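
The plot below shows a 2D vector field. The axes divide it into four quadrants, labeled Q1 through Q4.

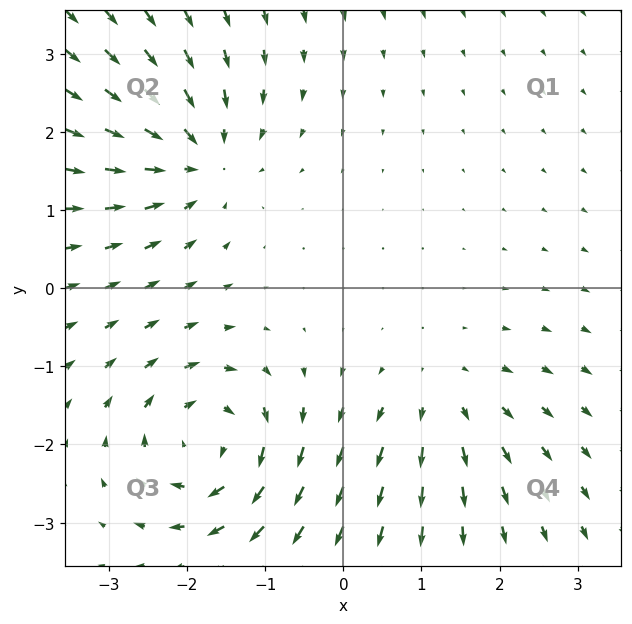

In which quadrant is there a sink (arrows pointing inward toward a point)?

The sink sits at approximately (-1.9, 1.7), which lies in quadrant Q2. The divergence there is about -5, negative as expected for a sink.

Q2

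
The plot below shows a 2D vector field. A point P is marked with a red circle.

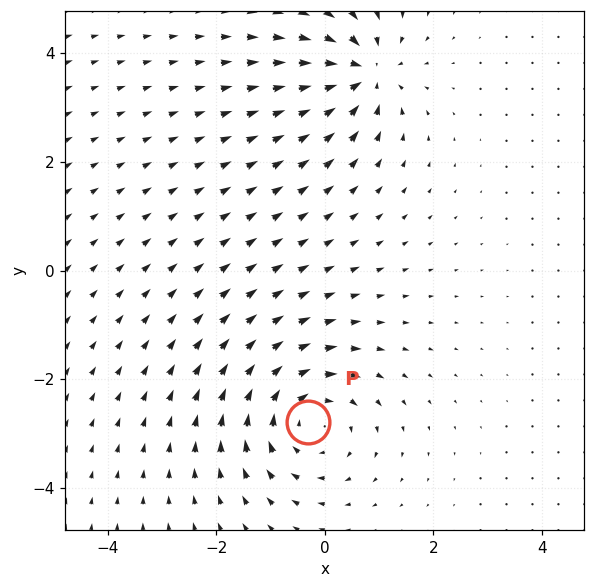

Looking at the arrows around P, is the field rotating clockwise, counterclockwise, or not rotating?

Near P at (-0.3, -2.8) the arrows circulate clockwise. The curl (z-component) there is about -4; negative curl means clockwise rotation.

clockwise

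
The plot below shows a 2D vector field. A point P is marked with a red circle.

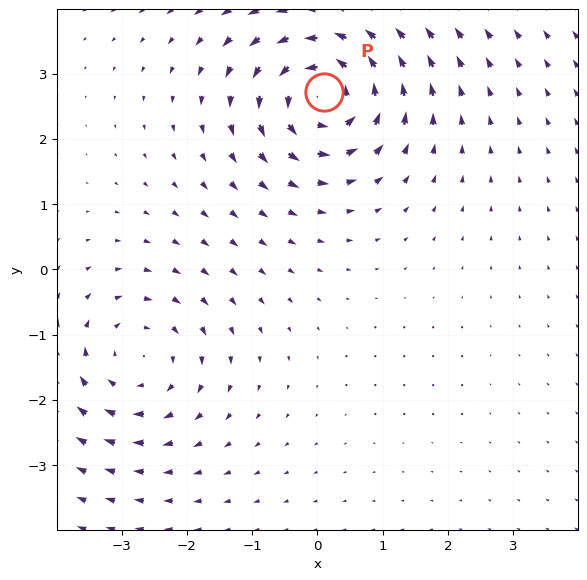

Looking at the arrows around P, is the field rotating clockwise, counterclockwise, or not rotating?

Near P at (0.1, 2.7) the arrows circulate counterclockwise. The curl (z-component) there is about +6; positive curl means counterclockwise rotation.

counterclockwise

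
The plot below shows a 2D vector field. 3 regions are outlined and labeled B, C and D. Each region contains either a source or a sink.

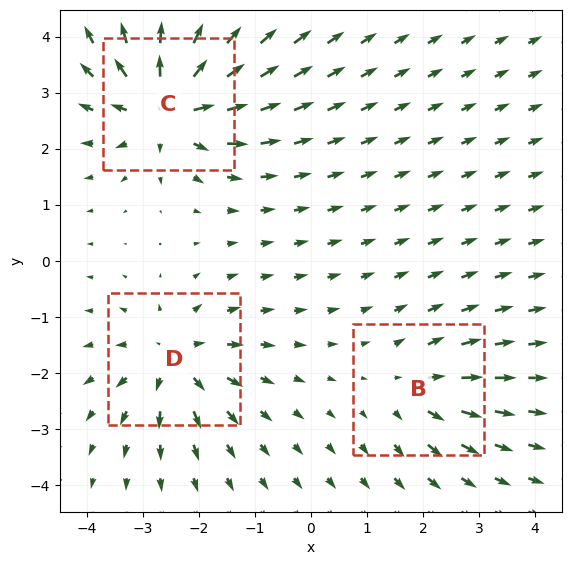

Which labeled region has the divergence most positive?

C

Divergence at each region's feature centre — B: about +3, C: about +6, D: about +4. Region C is most positive.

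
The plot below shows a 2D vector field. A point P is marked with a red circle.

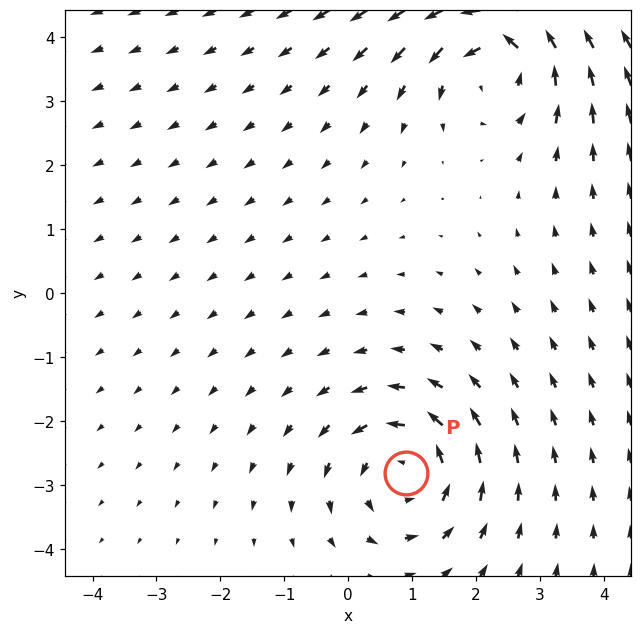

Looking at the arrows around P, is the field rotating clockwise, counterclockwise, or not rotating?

counterclockwise

Near P at (0.9, -2.8) the arrows circulate counterclockwise. The curl (z-component) there is about +4; positive curl means counterclockwise rotation.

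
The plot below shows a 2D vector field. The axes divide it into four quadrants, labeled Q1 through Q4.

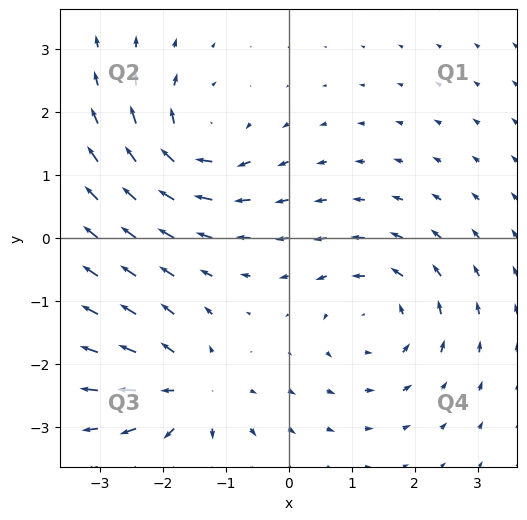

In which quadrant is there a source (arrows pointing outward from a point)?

The source sits at approximately (-1.5, -2.4), which lies in quadrant Q3. The divergence there is about +5, positive as expected for a source.

Q3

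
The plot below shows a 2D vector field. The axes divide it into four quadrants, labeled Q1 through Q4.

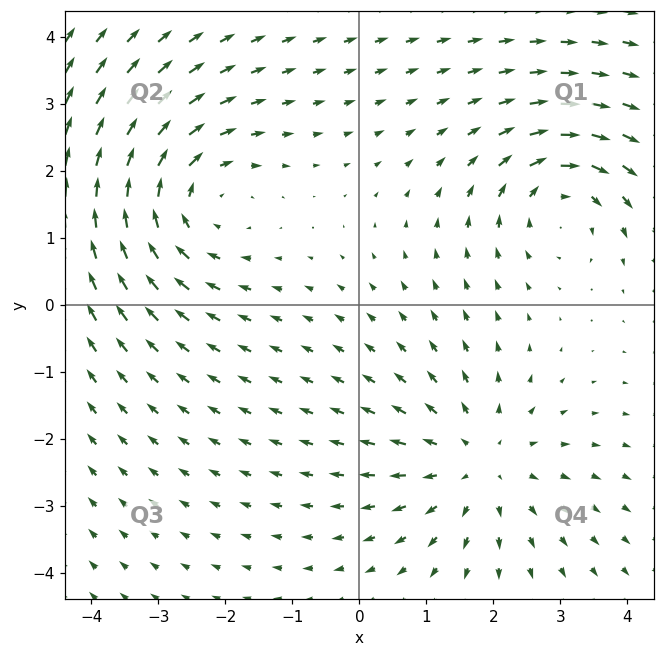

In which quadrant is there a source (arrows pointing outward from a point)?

The source sits at approximately (1.8, -2.4), which lies in quadrant Q4. The divergence there is about +4, positive as expected for a source.

Q4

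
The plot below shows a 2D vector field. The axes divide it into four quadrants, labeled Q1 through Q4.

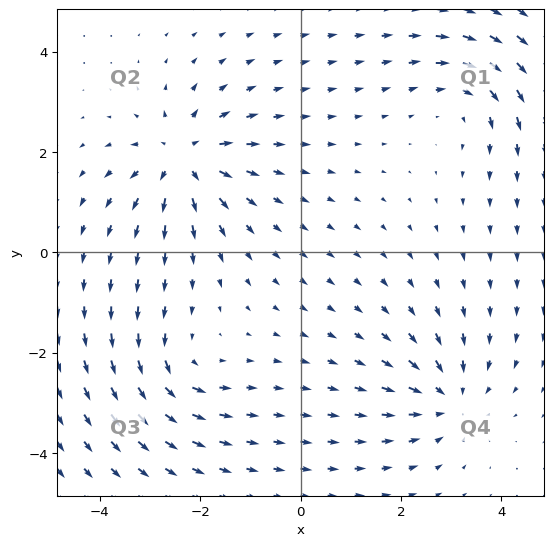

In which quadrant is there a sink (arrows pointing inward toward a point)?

Q4

The sink sits at approximately (3.0, -2.9), which lies in quadrant Q4. The divergence there is about -4, negative as expected for a sink.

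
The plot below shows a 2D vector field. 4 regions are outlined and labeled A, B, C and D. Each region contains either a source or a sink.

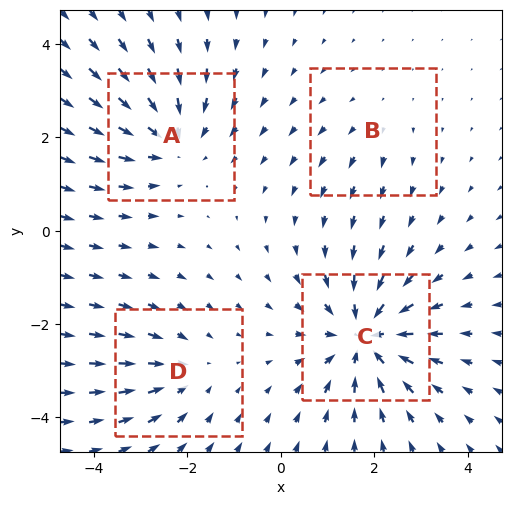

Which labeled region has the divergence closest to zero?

B

Divergence at each region's feature centre — A: about -5, B: about +2, C: about -7, D: about -3. Region B is closest to zero.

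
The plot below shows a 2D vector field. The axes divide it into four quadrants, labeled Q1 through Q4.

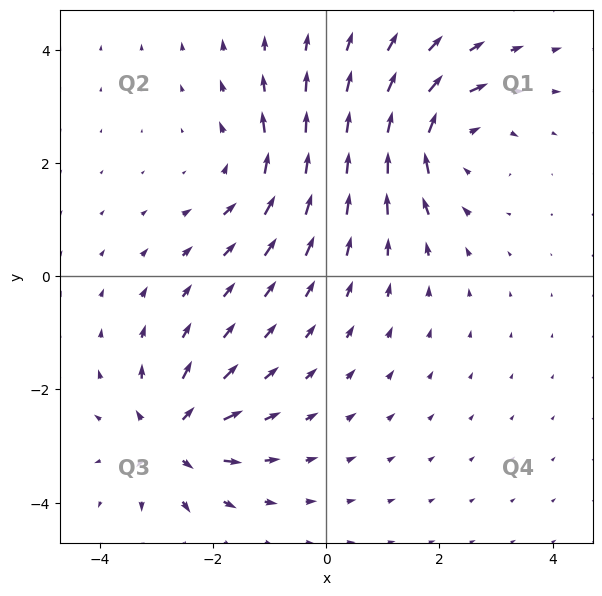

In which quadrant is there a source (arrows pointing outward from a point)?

Q3

The source sits at approximately (-2.7, -2.8), which lies in quadrant Q3. The divergence there is about +6, positive as expected for a source.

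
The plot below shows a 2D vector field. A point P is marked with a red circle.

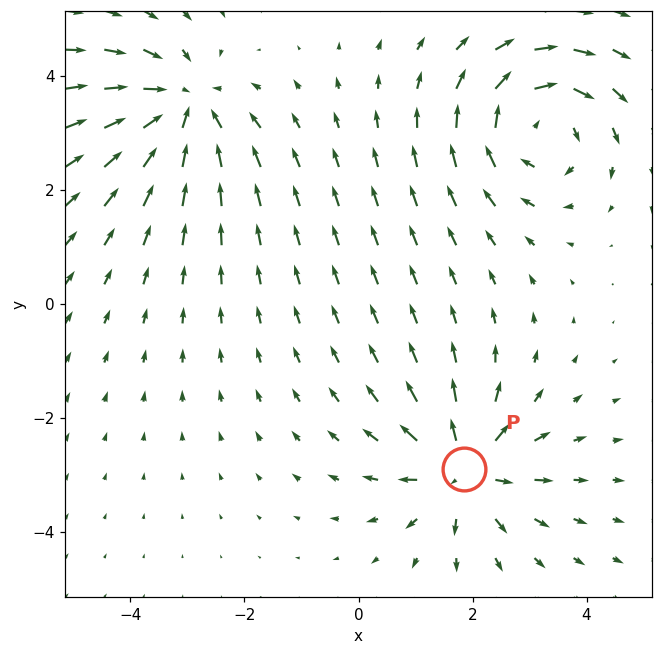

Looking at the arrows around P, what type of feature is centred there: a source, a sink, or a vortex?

At P (1.9, -2.9) the arrows spread outward. Divergence about +4, curl ≈0 — positive divergence with near-zero curl is a source.

source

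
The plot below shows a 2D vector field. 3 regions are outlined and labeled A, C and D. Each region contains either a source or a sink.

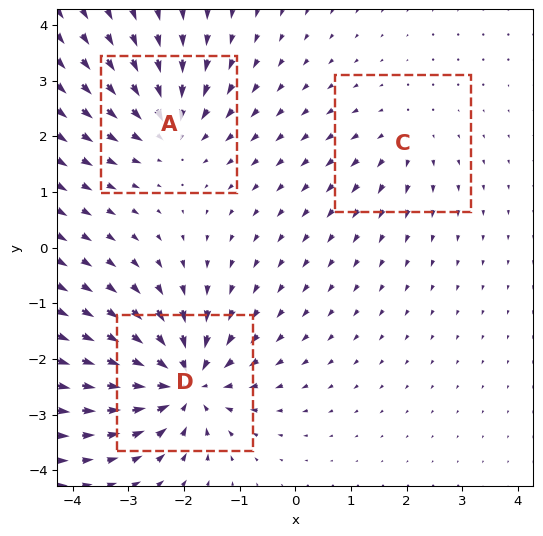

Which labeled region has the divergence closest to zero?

C

Divergence at each region's feature centre — A: about -4, C: about +2, D: about -6. Region C is closest to zero.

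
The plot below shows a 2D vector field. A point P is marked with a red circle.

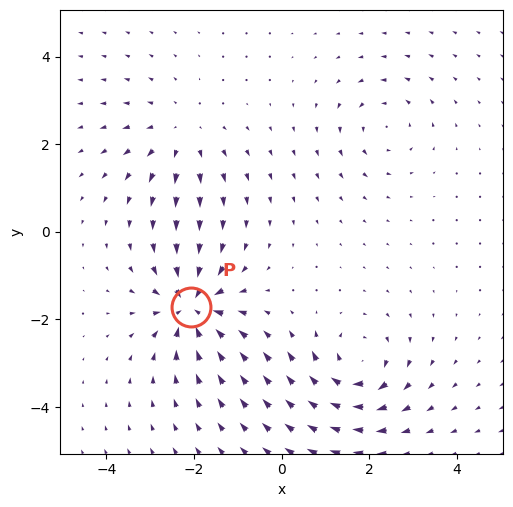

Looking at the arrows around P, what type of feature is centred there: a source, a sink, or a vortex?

At P (-2.1, -1.7) the arrows converge inward. Divergence about -6, curl ≈0 — negative divergence with near-zero curl is a sink.

sink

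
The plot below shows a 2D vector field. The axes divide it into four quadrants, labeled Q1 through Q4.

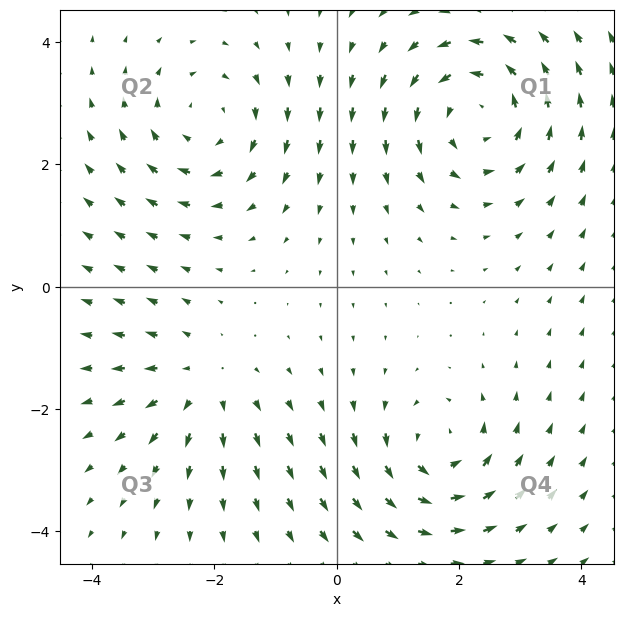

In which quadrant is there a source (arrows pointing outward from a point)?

Q3

The source sits at approximately (-2.2, -1.6), which lies in quadrant Q3. The divergence there is about +3, positive as expected for a source.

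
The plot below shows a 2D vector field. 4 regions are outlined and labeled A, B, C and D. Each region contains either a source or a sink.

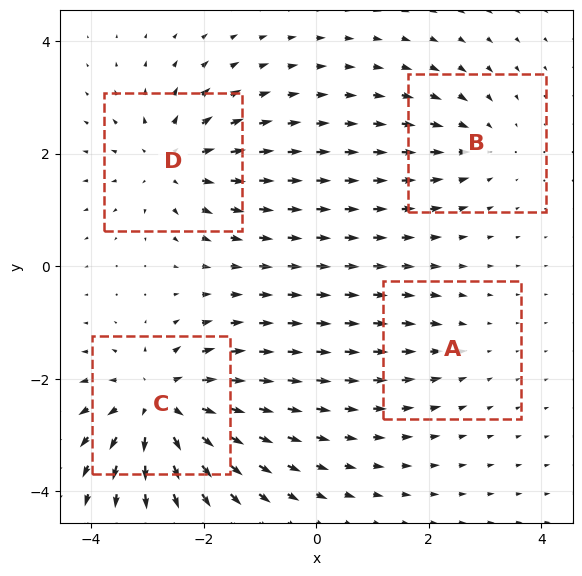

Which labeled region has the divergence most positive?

C

Divergence at each region's feature centre — A: about -2, B: about -3, C: about +7, D: about +5. Region C is most positive.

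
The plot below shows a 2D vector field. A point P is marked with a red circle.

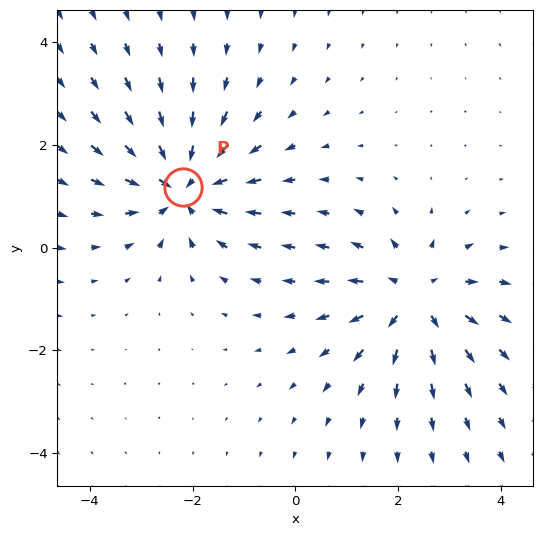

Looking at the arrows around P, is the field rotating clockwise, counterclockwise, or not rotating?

not rotating

Near P at (-2.2, 1.2) the arrows show no circulation. The curl there is ≈0.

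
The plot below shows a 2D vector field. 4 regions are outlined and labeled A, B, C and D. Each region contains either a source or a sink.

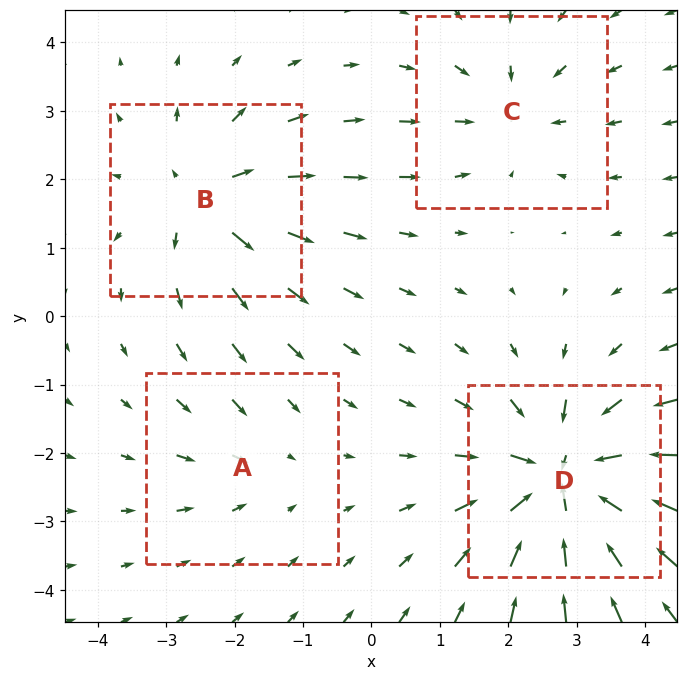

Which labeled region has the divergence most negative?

D

Divergence at each region's feature centre — A: about -2, B: about +5, C: about -4, D: about -8. Region D is most negative.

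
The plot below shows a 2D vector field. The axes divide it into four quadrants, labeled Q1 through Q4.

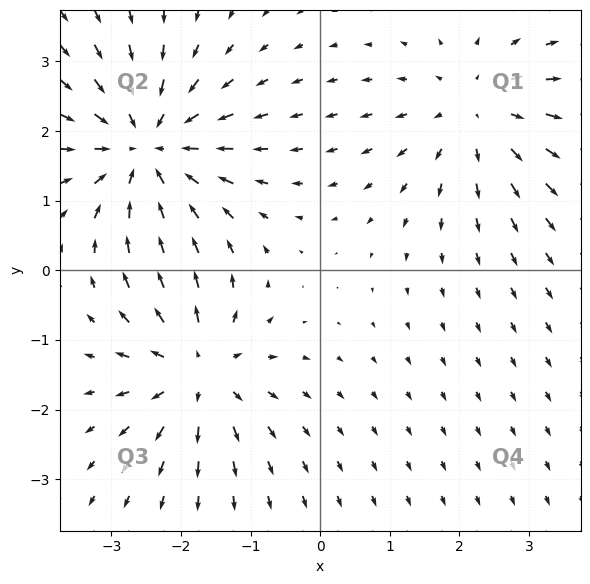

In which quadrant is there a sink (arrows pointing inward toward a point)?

The sink sits at approximately (-2.5, 1.7), which lies in quadrant Q2. The divergence there is about -4, negative as expected for a sink.

Q2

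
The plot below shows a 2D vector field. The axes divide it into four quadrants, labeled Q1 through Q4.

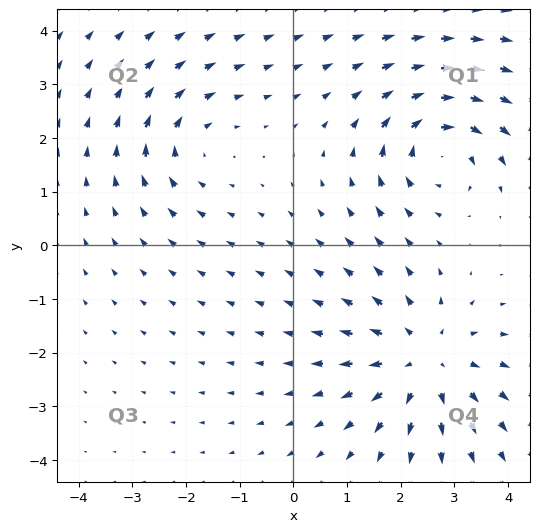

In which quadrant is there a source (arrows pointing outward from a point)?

Q4

The source sits at approximately (2.4, -2.1), which lies in quadrant Q4. The divergence there is about +3, positive as expected for a source.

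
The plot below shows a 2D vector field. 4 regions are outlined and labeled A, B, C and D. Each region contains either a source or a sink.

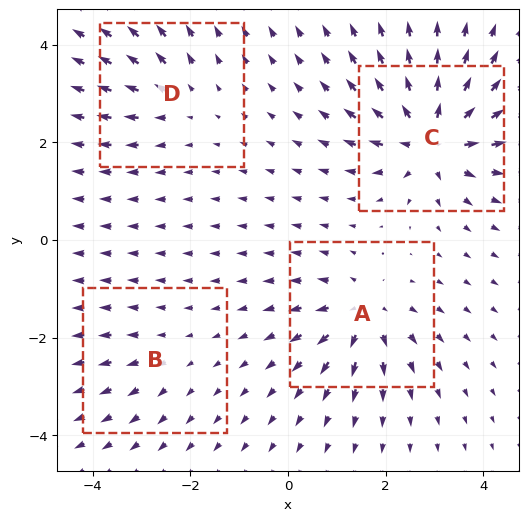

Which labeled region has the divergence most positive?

C

Divergence at each region's feature centre — A: about +6, B: about +2, C: about +9, D: about +4. Region C is most positive.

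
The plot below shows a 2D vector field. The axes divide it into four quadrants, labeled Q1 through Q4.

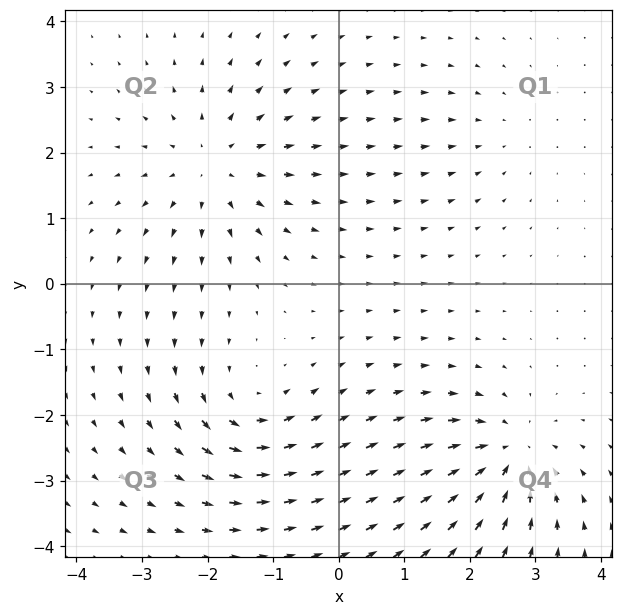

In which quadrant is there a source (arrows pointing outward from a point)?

Q2

The source sits at approximately (-1.9, 1.8), which lies in quadrant Q2. The divergence there is about +5, positive as expected for a source.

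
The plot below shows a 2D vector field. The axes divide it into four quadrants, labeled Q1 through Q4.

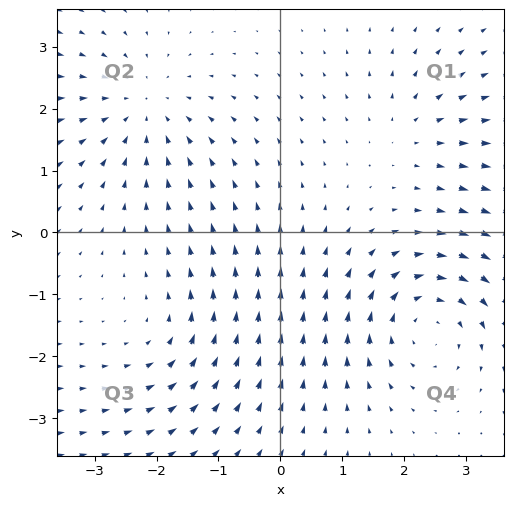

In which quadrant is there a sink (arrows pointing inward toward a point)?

The sink sits at approximately (-2.2, 2.0), which lies in quadrant Q2. The divergence there is about -4, negative as expected for a sink.

Q2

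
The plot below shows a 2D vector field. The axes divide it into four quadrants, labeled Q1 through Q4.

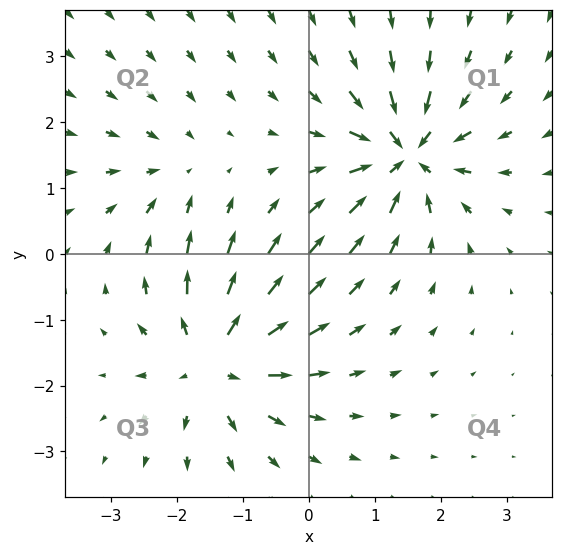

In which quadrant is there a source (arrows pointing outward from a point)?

The source sits at approximately (-1.4, -1.6), which lies in quadrant Q3. The divergence there is about +6, positive as expected for a source.

Q3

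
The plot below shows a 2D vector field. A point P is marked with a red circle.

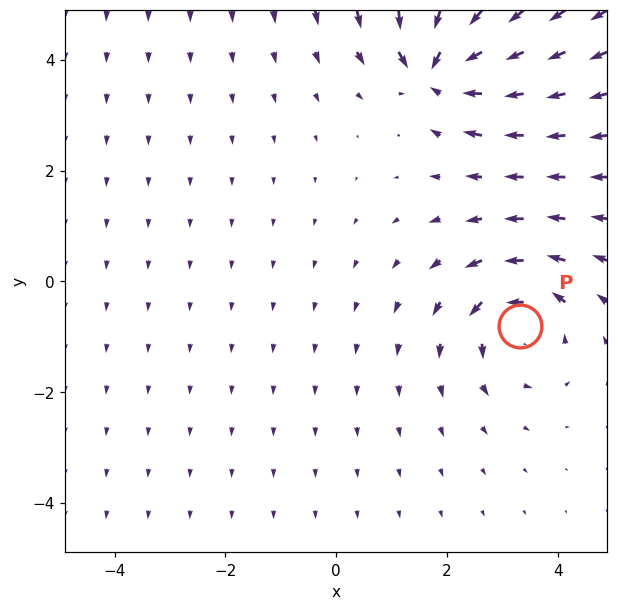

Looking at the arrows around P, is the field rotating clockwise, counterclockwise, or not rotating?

counterclockwise

Near P at (3.3, -0.8) the arrows circulate counterclockwise. The curl (z-component) there is about +4; positive curl means counterclockwise rotation.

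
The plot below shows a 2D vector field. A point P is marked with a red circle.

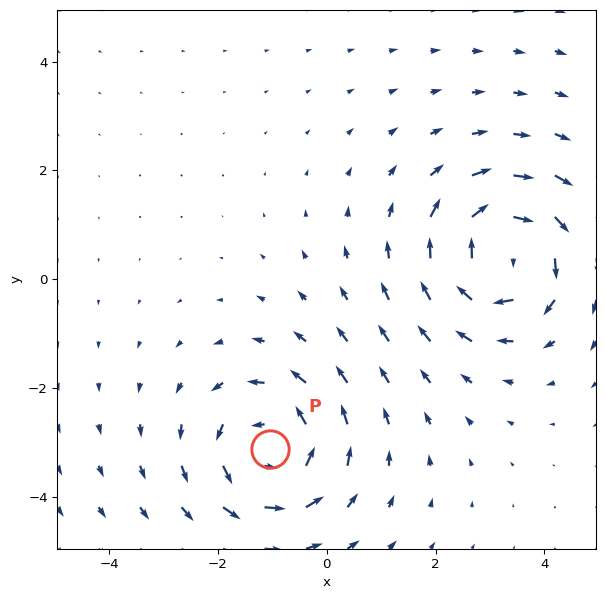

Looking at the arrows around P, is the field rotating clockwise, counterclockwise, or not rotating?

counterclockwise

Near P at (-1.0, -3.1) the arrows circulate counterclockwise. The curl (z-component) there is about +3; positive curl means counterclockwise rotation.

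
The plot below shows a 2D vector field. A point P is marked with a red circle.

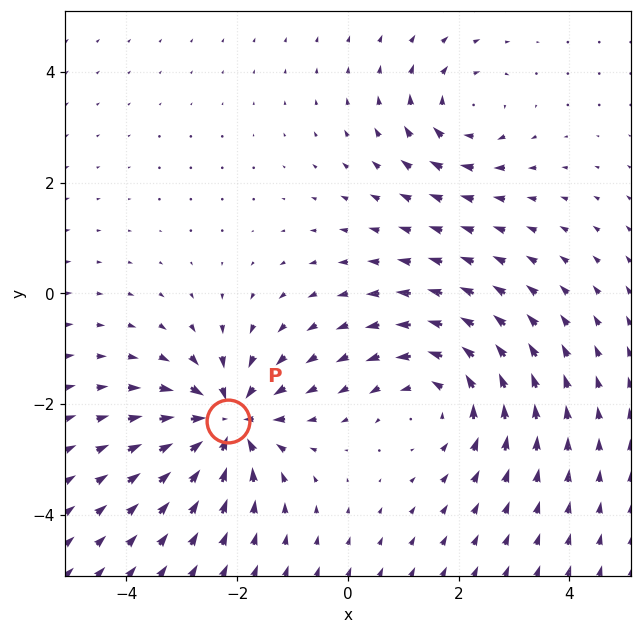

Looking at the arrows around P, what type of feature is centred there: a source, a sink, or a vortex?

At P (-2.2, -2.3) the arrows converge inward. Divergence about -6, curl ≈0 — negative divergence with near-zero curl is a sink.

sink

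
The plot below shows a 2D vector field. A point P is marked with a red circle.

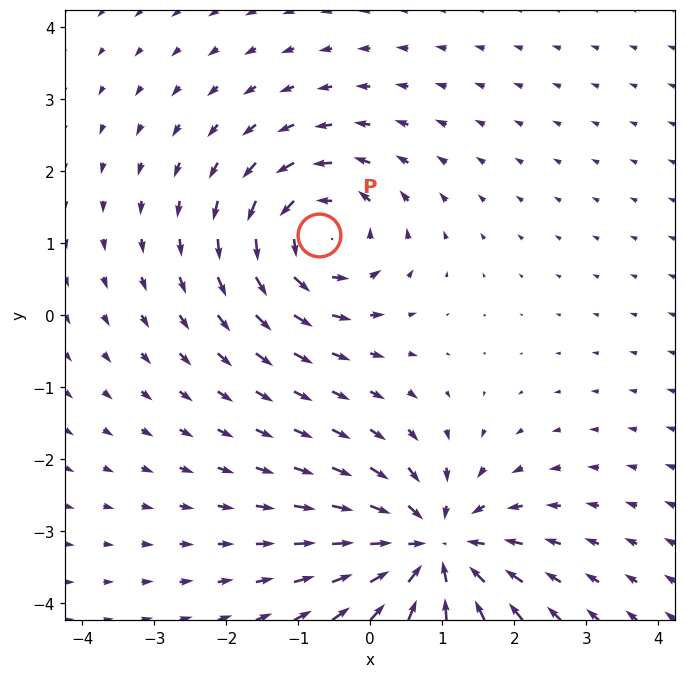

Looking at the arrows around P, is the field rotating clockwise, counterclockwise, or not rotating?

Near P at (-0.7, 1.1) the arrows circulate counterclockwise. The curl (z-component) there is about +5; positive curl means counterclockwise rotation.

counterclockwise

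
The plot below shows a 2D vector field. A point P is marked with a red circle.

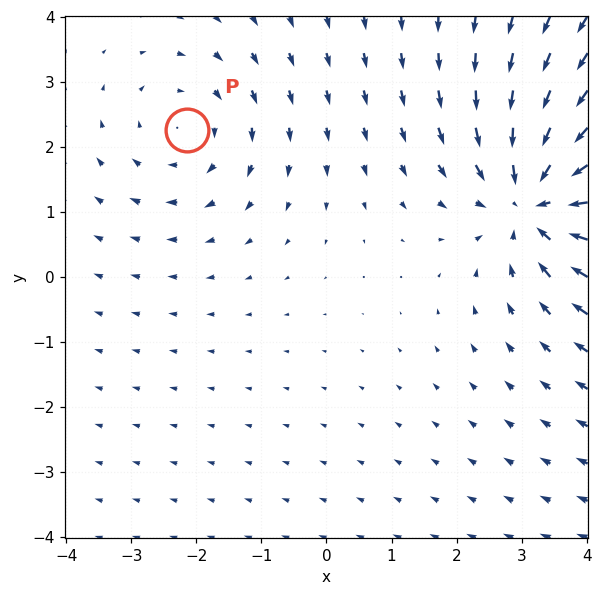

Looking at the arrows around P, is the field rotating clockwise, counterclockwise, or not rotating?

Near P at (-2.1, 2.3) the arrows circulate clockwise. The curl (z-component) there is about -2; negative curl means clockwise rotation.

clockwise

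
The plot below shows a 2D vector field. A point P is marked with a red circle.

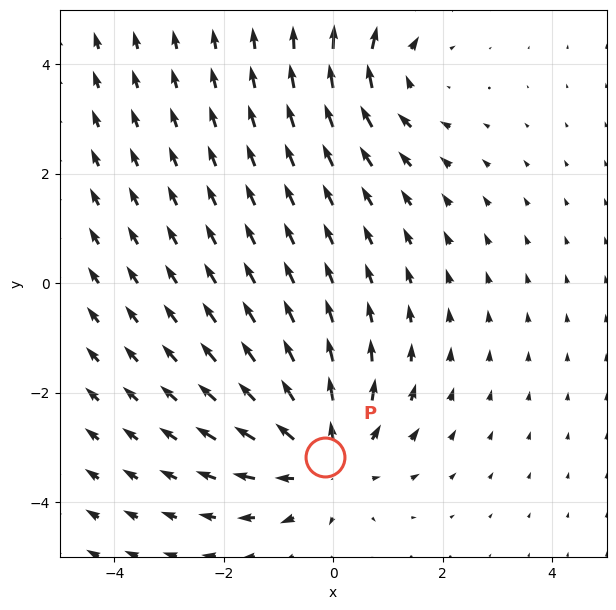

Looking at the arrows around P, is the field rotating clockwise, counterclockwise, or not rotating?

Near P at (-0.1, -3.2) the arrows show no circulation. The curl there is ≈0.

not rotating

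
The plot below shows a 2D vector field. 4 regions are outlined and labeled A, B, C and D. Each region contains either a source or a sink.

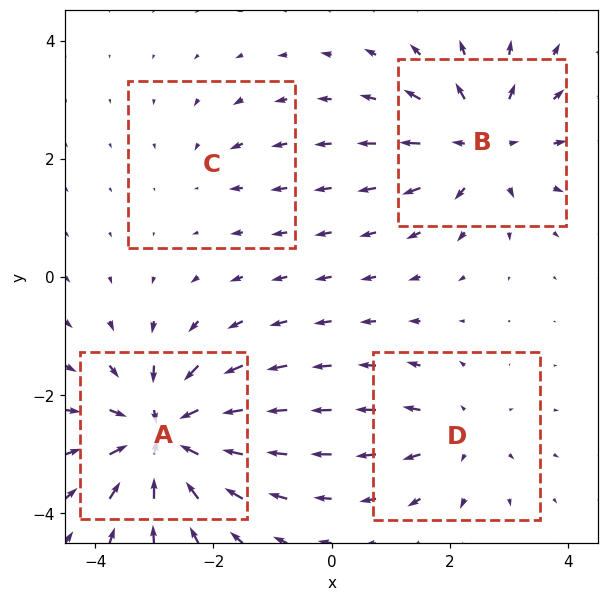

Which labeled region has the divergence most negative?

A

Divergence at each region's feature centre — A: about -8, B: about +6, C: about -2, D: about +4. Region A is most negative.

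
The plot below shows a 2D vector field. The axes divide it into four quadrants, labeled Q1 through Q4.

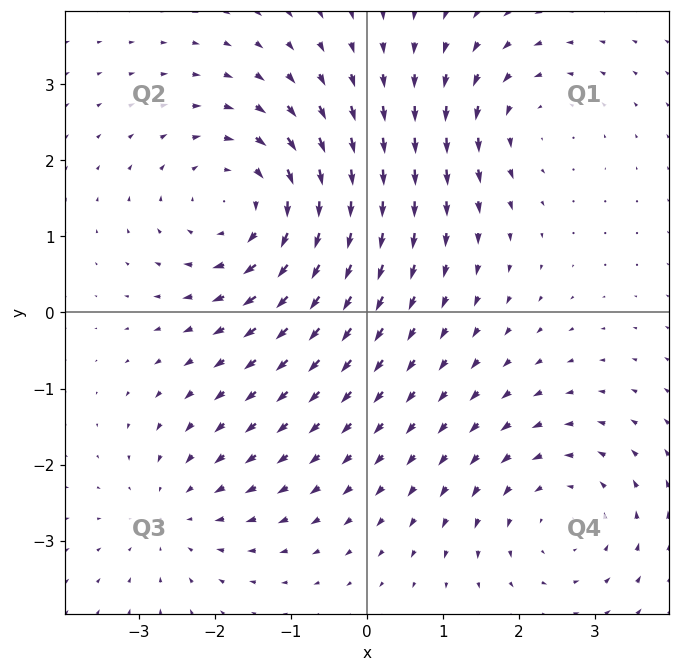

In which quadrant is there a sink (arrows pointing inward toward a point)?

The sink sits at approximately (-2.5, -2.6), which lies in quadrant Q3. The divergence there is about -2, negative as expected for a sink.

Q3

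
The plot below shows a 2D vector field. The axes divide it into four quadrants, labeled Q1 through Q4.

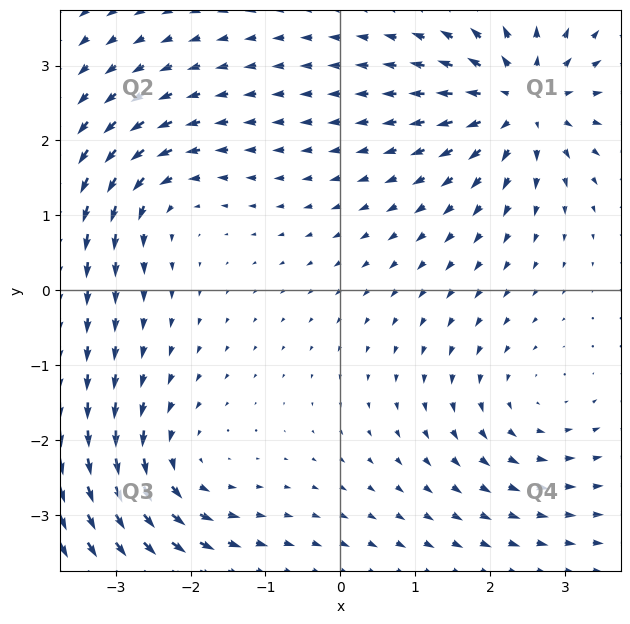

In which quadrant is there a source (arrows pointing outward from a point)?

The source sits at approximately (2.4, 2.5), which lies in quadrant Q1. The divergence there is about +6, positive as expected for a source.

Q1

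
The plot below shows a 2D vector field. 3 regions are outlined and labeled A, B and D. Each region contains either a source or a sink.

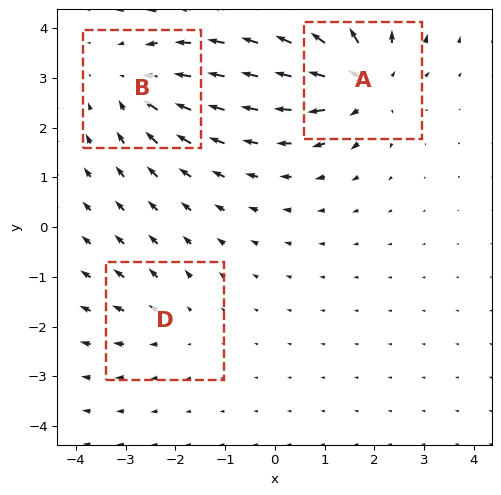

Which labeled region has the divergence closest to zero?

Divergence at each region's feature centre — A: about +5, B: about -3, D: about +2. Region D is closest to zero.

D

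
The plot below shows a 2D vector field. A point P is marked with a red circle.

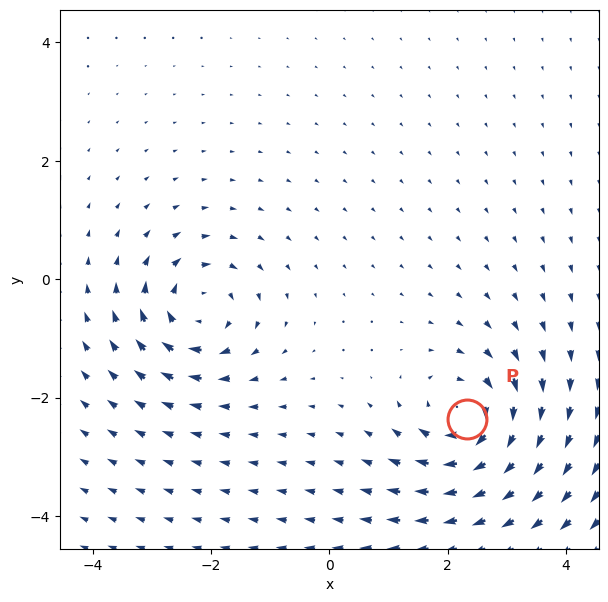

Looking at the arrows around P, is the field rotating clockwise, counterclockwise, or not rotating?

clockwise

Near P at (2.3, -2.4) the arrows circulate clockwise. The curl (z-component) there is about -5; negative curl means clockwise rotation.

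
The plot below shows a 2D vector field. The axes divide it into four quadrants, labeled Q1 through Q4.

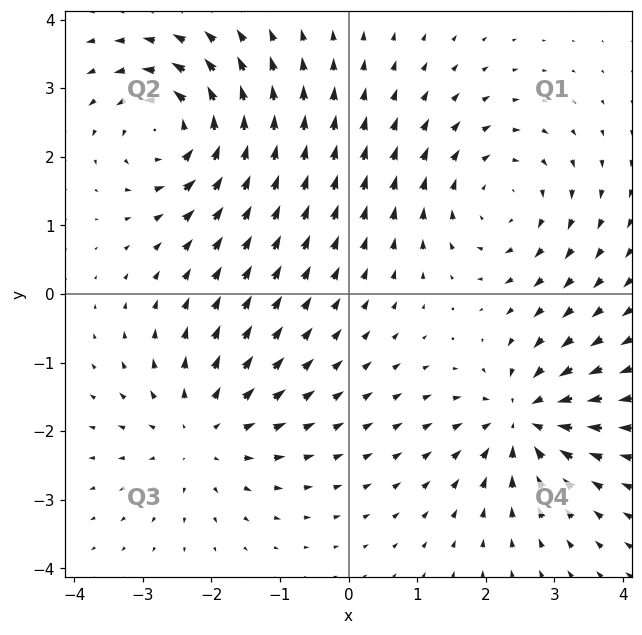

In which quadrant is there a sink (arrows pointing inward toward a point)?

The sink sits at approximately (2.6, -1.8), which lies in quadrant Q4. The divergence there is about -6, negative as expected for a sink.

Q4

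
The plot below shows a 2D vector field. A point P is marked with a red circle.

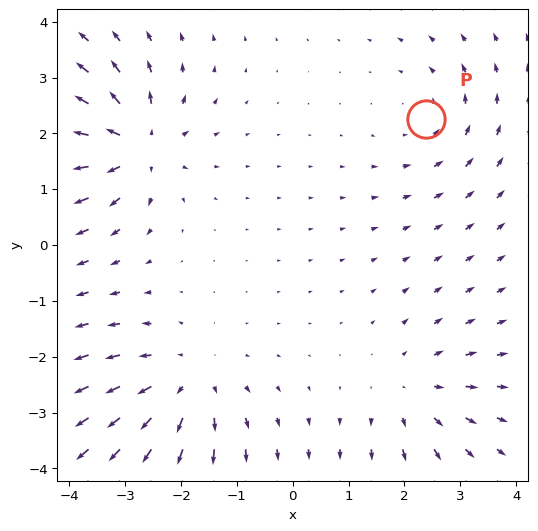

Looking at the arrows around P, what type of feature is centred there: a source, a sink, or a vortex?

vortex

At P (2.4, 2.3) the arrows circulate counterclockwise. Divergence ≈0, curl about +3 — near-zero divergence with nonzero curl is a vortex.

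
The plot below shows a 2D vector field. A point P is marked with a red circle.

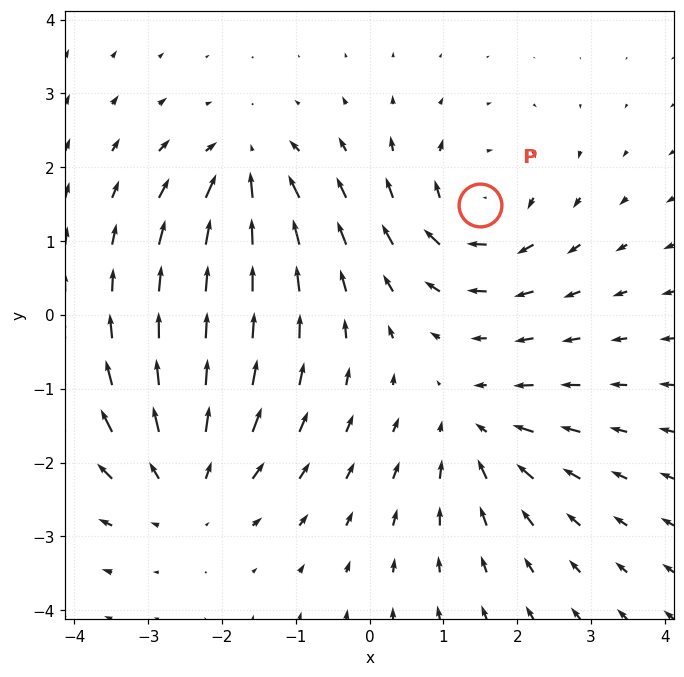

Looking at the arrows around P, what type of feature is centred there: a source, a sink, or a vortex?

At P (1.5, 1.5) the arrows circulate clockwise. Divergence ≈0, curl about -6 — near-zero divergence with nonzero curl is a vortex.

vortex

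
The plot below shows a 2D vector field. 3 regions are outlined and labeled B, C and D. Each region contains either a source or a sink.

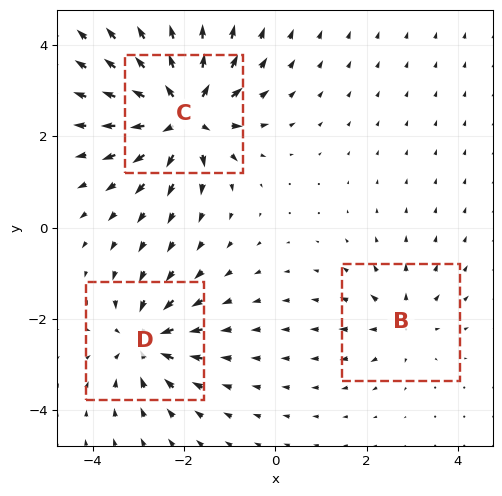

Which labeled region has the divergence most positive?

C

Divergence at each region's feature centre — B: about +3, C: about +6, D: about -4. Region C is most positive.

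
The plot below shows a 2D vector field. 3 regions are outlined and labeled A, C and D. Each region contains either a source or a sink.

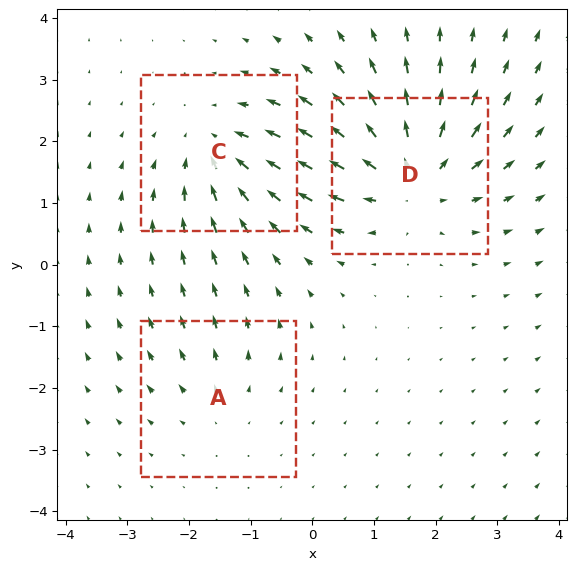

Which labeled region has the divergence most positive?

Divergence at each region's feature centre — A: about +2, C: about -3, D: about +5. Region D is most positive.

D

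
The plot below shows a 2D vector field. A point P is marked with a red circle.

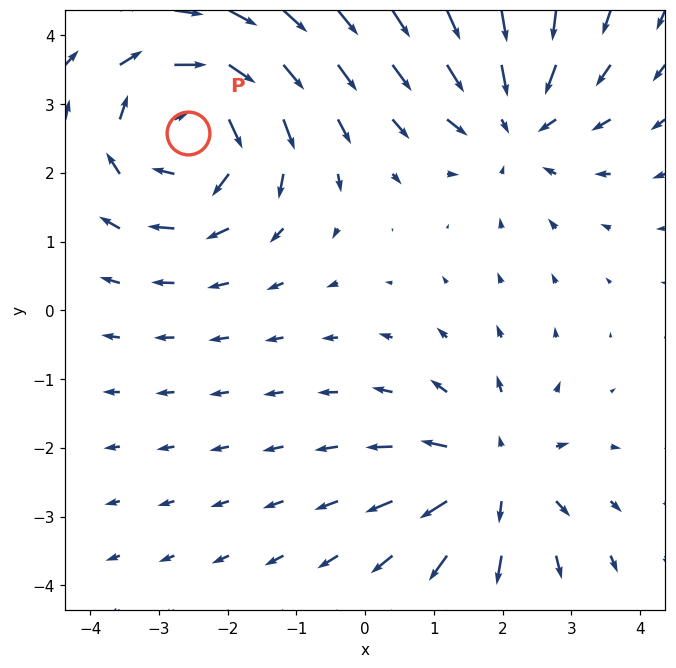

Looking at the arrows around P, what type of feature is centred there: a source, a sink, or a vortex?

vortex

At P (-2.6, 2.6) the arrows circulate clockwise. Divergence ≈0, curl about -4 — near-zero divergence with nonzero curl is a vortex.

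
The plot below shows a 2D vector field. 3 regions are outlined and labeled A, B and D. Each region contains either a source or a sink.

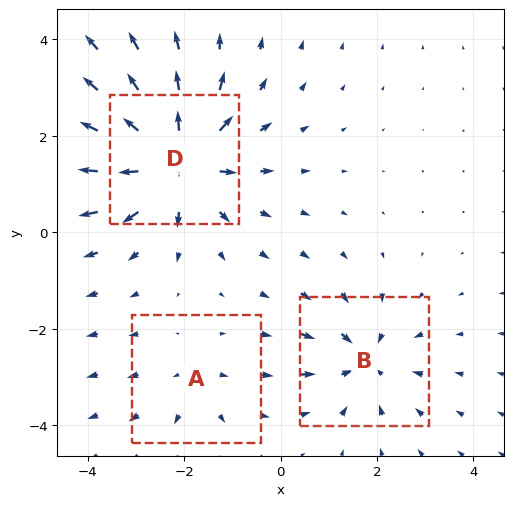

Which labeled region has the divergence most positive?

Divergence at each region's feature centre — A: about +2, B: about -3, D: about +6. Region D is most positive.

D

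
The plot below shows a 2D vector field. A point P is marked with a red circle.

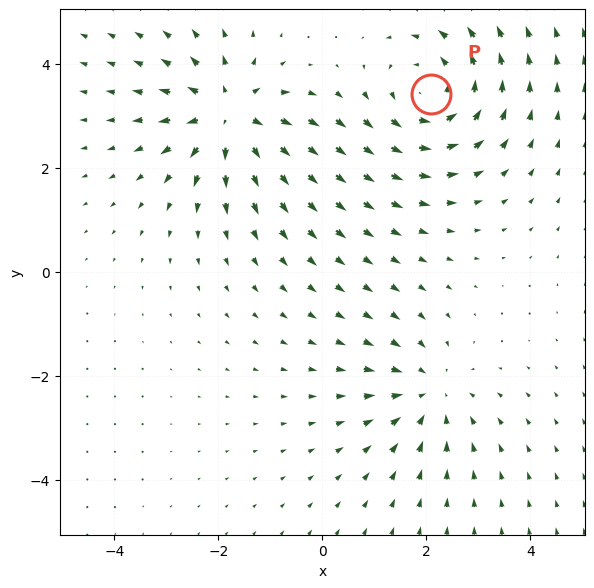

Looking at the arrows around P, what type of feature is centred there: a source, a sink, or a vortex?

vortex

At P (2.1, 3.4) the arrows circulate counterclockwise. Divergence ≈0, curl about +4 — near-zero divergence with nonzero curl is a vortex.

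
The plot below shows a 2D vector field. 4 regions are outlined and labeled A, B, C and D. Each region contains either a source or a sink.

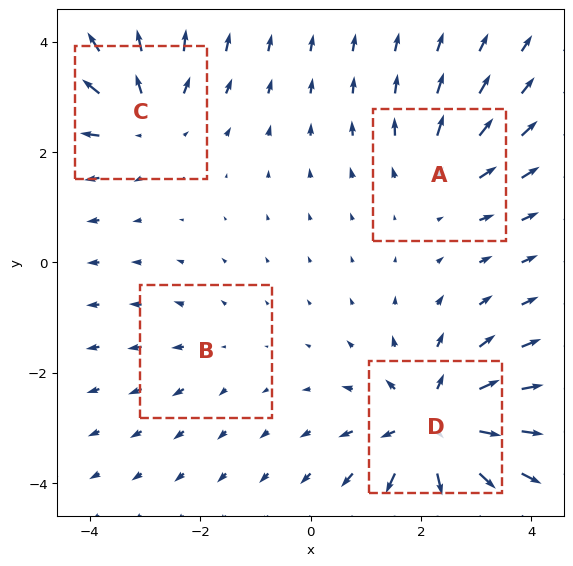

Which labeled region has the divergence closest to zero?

B

Divergence at each region's feature centre — A: about +3, B: about +2, C: about +4, D: about +7. Region B is closest to zero.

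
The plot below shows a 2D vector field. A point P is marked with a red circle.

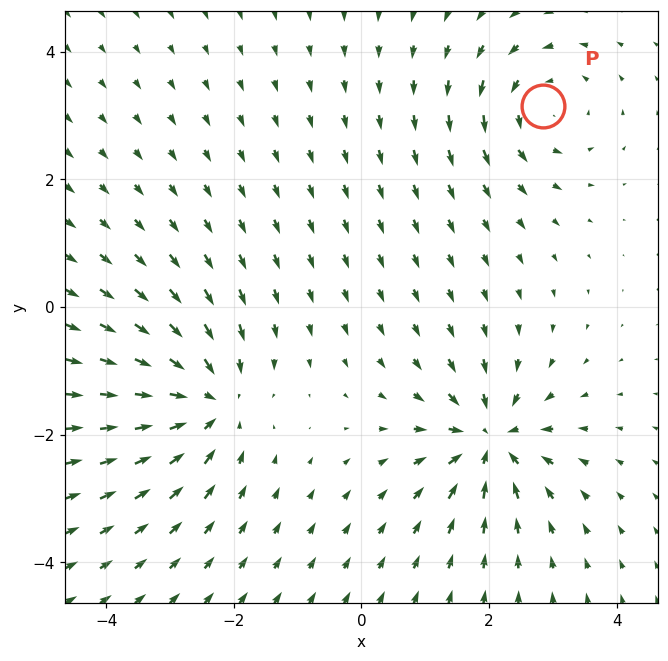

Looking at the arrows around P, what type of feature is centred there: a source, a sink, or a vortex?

At P (2.8, 3.1) the arrows circulate counterclockwise. Divergence ≈0, curl about +4 — near-zero divergence with nonzero curl is a vortex.

vortex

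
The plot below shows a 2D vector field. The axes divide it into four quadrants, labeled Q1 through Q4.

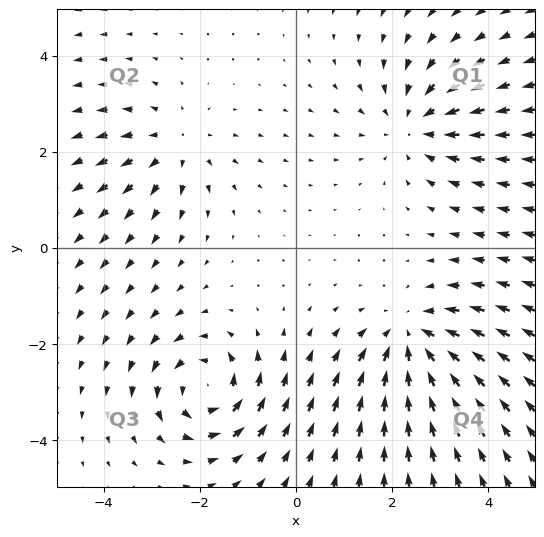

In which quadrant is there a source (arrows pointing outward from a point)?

The source sits at approximately (-2.5, 2.2), which lies in quadrant Q2. The divergence there is about +3, positive as expected for a source.

Q2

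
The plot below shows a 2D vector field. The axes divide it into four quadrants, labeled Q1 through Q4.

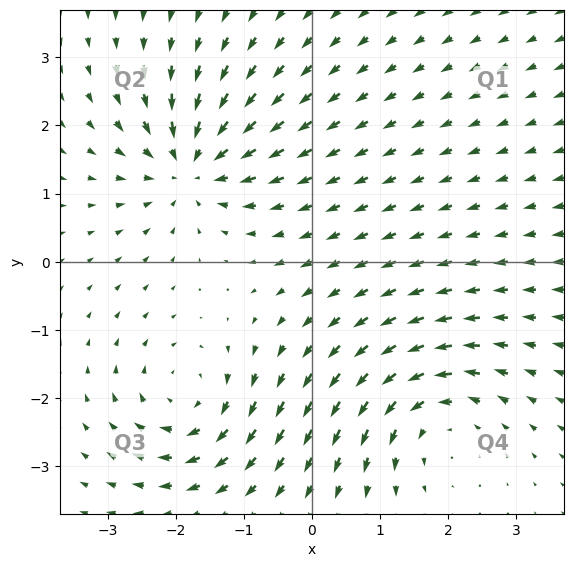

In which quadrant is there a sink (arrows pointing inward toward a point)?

The sink sits at approximately (-1.8, 1.4), which lies in quadrant Q2. The divergence there is about -5, negative as expected for a sink.

Q2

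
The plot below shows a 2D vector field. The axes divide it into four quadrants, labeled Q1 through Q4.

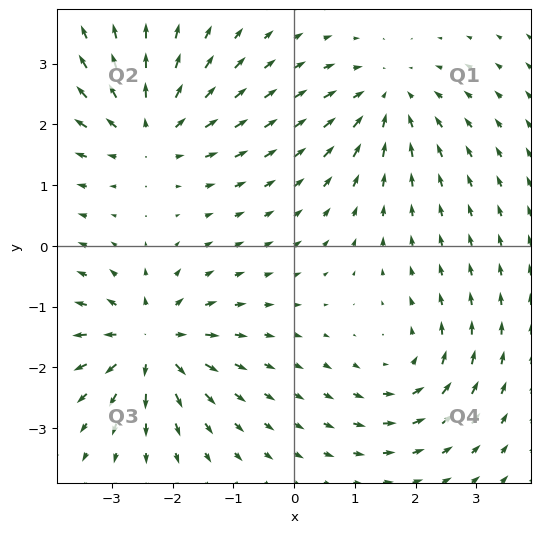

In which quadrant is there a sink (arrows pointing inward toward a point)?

The sink sits at approximately (1.5, 2.4), which lies in quadrant Q1. The divergence there is about -4, negative as expected for a sink.

Q1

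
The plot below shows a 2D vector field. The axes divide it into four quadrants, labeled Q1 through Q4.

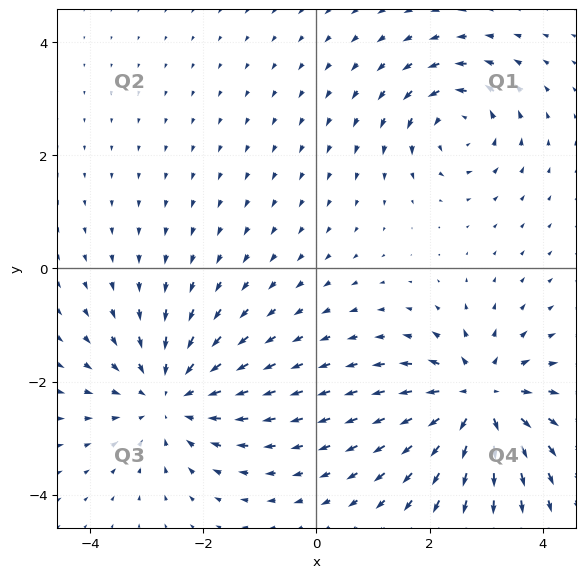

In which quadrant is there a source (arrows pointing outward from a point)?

Q4

The source sits at approximately (2.9, -2.3), which lies in quadrant Q4. The divergence there is about +5, positive as expected for a source.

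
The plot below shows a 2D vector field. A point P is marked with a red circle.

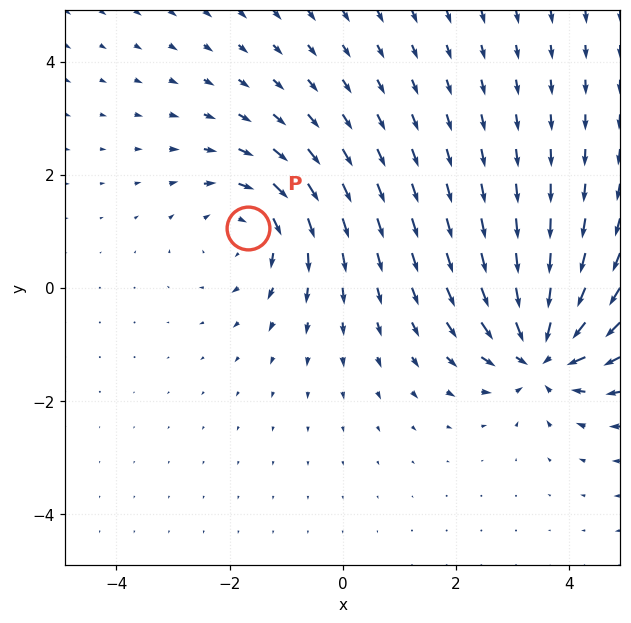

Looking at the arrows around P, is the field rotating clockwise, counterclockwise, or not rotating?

Near P at (-1.7, 1.1) the arrows circulate clockwise. The curl (z-component) there is about -3; negative curl means clockwise rotation.

clockwise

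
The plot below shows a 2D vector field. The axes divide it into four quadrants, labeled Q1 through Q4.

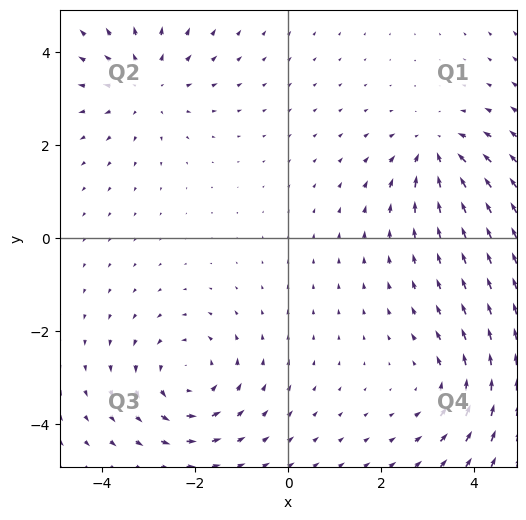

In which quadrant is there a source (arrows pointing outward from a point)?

Q2

The source sits at approximately (-3.1, 3.3), which lies in quadrant Q2. The divergence there is about +3, positive as expected for a source.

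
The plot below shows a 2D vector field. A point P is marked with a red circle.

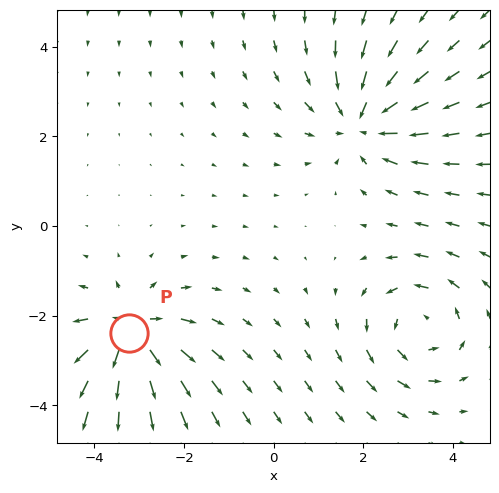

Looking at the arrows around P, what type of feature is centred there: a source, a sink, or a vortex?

At P (-3.2, -2.4) the arrows spread outward. Divergence about +5, curl ≈0 — positive divergence with near-zero curl is a source.

source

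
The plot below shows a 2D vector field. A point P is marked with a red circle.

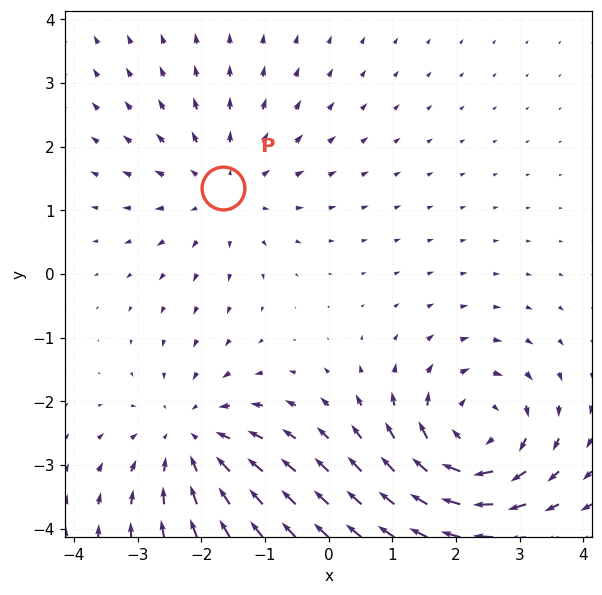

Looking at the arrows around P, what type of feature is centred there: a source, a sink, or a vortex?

At P (-1.7, 1.3) the arrows spread outward. Divergence about +3, curl ≈0 — positive divergence with near-zero curl is a source.

source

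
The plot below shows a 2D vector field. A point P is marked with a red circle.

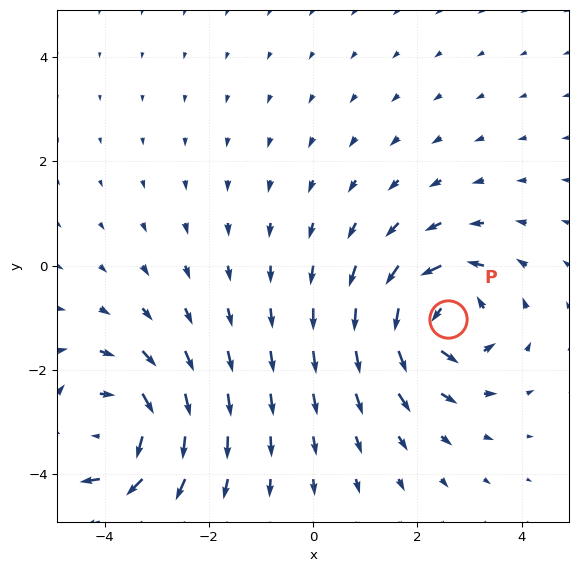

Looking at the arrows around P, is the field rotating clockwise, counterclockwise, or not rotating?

counterclockwise

Near P at (2.6, -1.0) the arrows circulate counterclockwise. The curl (z-component) there is about +5; positive curl means counterclockwise rotation.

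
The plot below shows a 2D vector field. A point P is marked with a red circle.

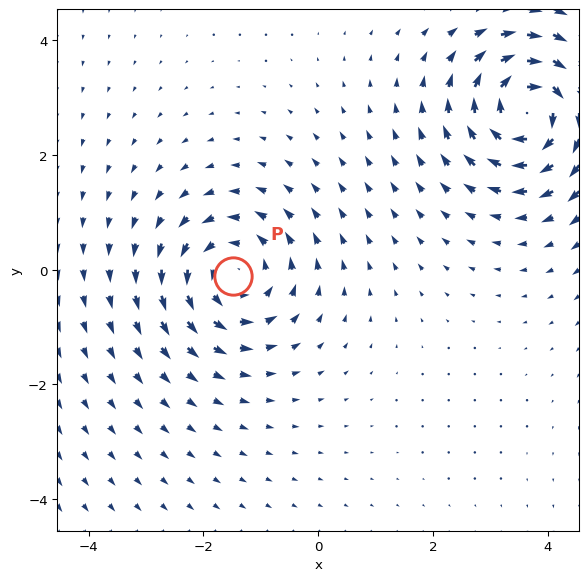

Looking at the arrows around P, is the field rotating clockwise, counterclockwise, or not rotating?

Near P at (-1.5, -0.1) the arrows circulate counterclockwise. The curl (z-component) there is about +3; positive curl means counterclockwise rotation.

counterclockwise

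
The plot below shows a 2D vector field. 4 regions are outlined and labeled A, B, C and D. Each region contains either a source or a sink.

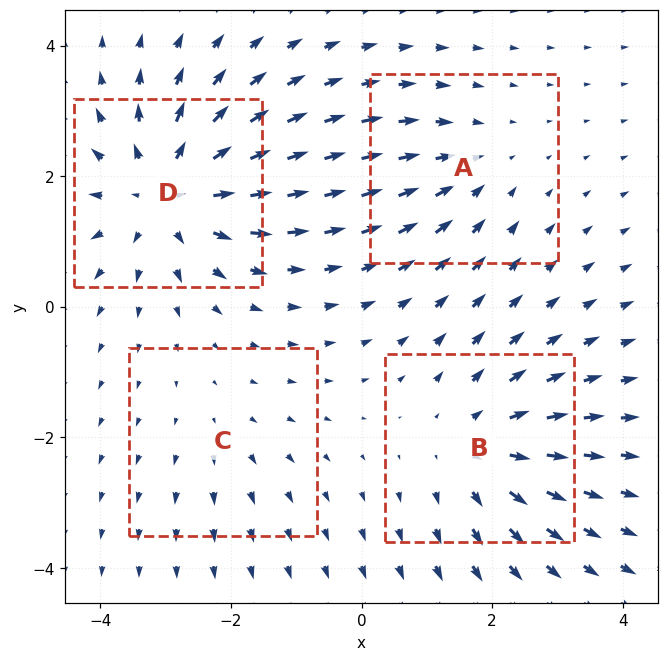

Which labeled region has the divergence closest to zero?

Divergence at each region's feature centre — A: about -3, B: about +4, C: about +2, D: about +6. Region C is closest to zero.

C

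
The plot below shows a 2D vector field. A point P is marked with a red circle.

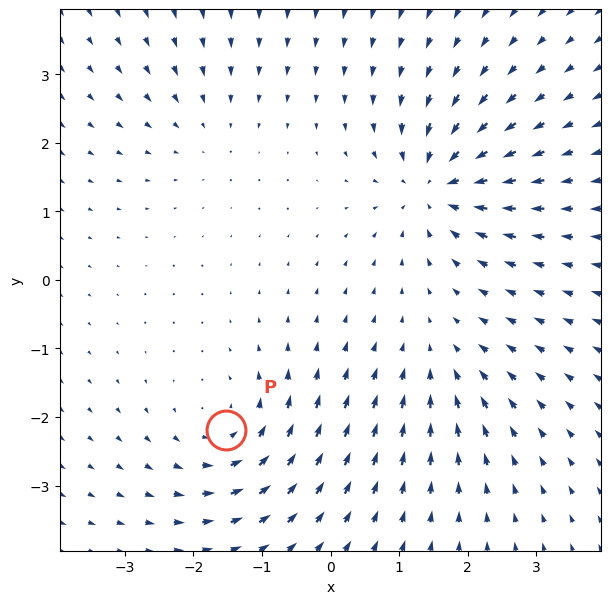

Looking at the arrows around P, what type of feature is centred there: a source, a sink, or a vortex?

vortex

At P (-1.5, -2.2) the arrows circulate counterclockwise. Divergence ≈0, curl about +5 — near-zero divergence with nonzero curl is a vortex.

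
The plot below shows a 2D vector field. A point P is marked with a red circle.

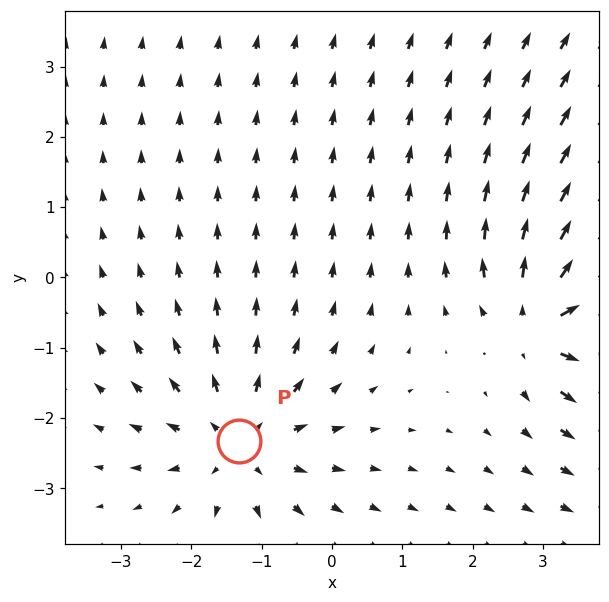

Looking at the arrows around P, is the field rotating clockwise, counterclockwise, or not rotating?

not rotating

Near P at (-1.3, -2.3) the arrows show no circulation. The curl there is ≈0.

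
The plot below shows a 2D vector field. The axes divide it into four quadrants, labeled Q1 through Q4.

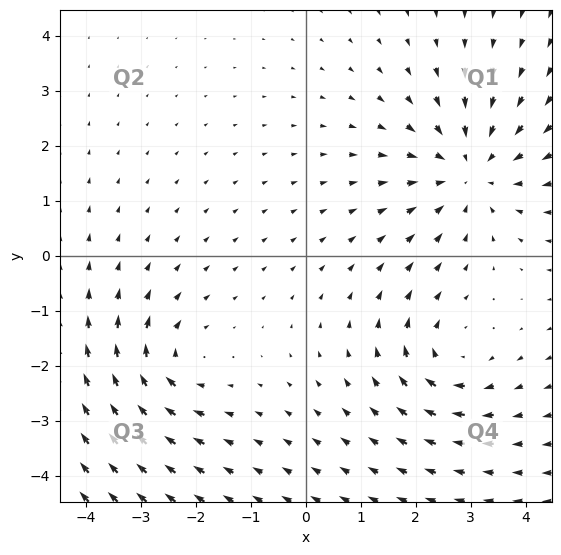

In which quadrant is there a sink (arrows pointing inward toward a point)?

The sink sits at approximately (3.0, 1.5), which lies in quadrant Q1. The divergence there is about -4, negative as expected for a sink.

Q1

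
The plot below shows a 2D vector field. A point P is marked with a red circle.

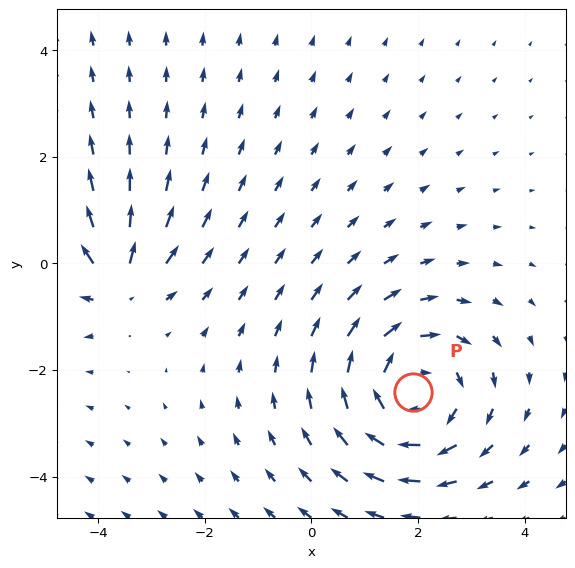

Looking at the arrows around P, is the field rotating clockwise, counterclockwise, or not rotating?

clockwise

Near P at (1.9, -2.4) the arrows circulate clockwise. The curl (z-component) there is about -4; negative curl means clockwise rotation.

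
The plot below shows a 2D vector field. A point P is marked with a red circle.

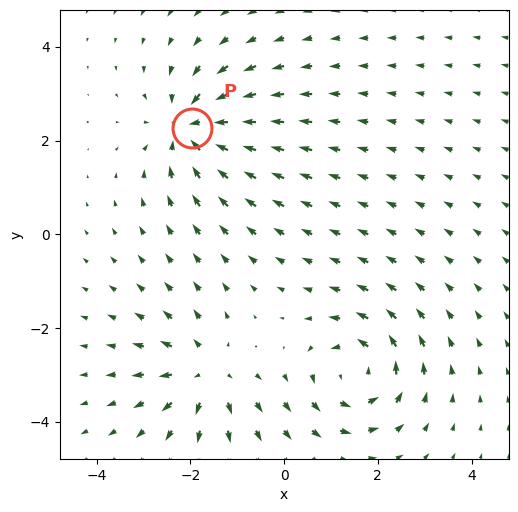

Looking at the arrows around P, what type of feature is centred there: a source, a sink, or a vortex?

sink

At P (-2.0, 2.3) the arrows converge inward. Divergence about -4, curl ≈0 — negative divergence with near-zero curl is a sink.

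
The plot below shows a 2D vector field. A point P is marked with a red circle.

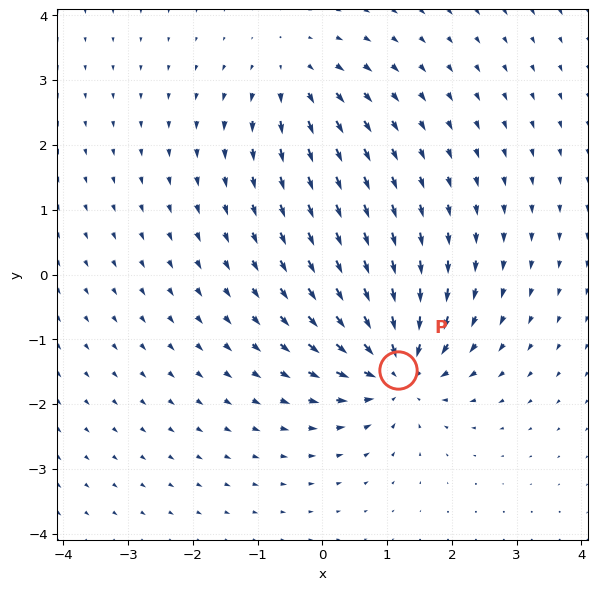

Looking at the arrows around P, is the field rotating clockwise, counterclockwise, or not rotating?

not rotating

Near P at (1.2, -1.5) the arrows show no circulation. The curl there is ≈0.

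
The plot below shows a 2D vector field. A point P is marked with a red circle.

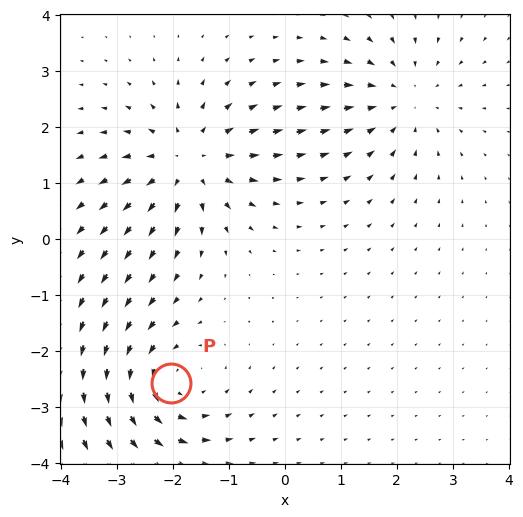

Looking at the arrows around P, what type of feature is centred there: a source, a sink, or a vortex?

At P (-2.0, -2.6) the arrows circulate counterclockwise. Divergence ≈0, curl about +3 — near-zero divergence with nonzero curl is a vortex.

vortex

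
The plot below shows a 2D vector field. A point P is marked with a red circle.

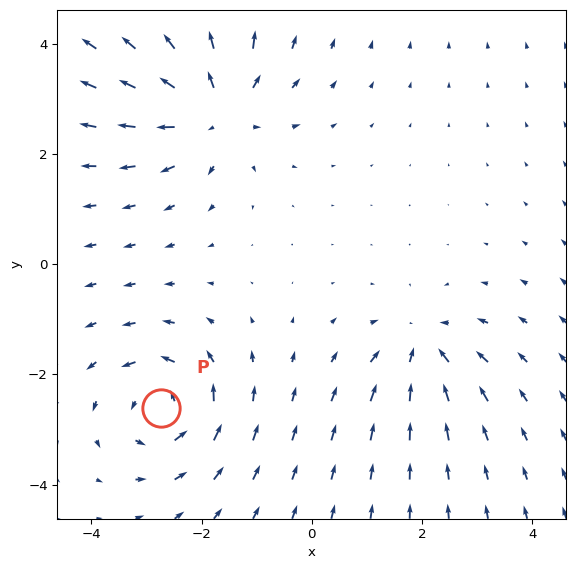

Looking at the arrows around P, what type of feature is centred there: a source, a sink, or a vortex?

At P (-2.7, -2.6) the arrows circulate counterclockwise. Divergence ≈0, curl about +5 — near-zero divergence with nonzero curl is a vortex.

vortex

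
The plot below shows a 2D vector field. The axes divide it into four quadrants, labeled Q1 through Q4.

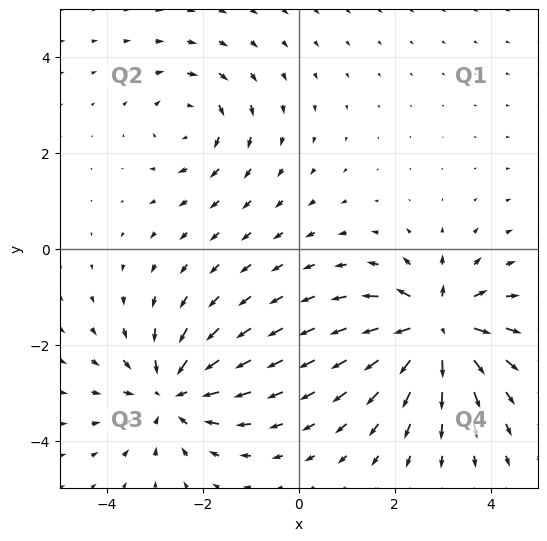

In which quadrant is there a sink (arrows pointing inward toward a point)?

Q3

The sink sits at approximately (-2.7, -3.0), which lies in quadrant Q3. The divergence there is about -4, negative as expected for a sink.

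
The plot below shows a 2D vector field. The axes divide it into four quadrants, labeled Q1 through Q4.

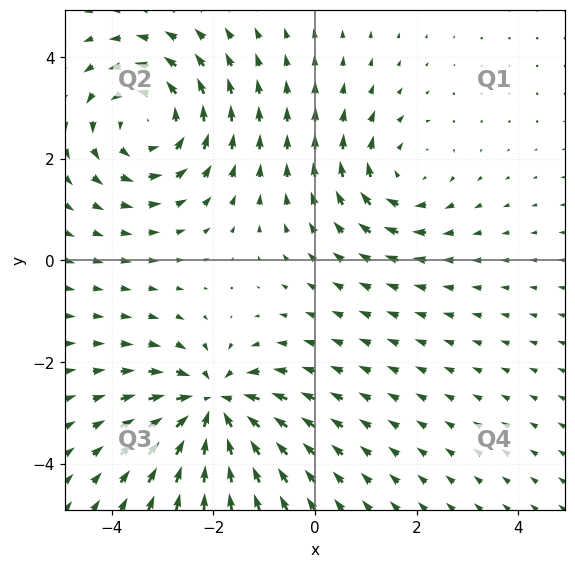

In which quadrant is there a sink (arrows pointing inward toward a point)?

Q3

The sink sits at approximately (-2.0, -2.9), which lies in quadrant Q3. The divergence there is about -6, negative as expected for a sink.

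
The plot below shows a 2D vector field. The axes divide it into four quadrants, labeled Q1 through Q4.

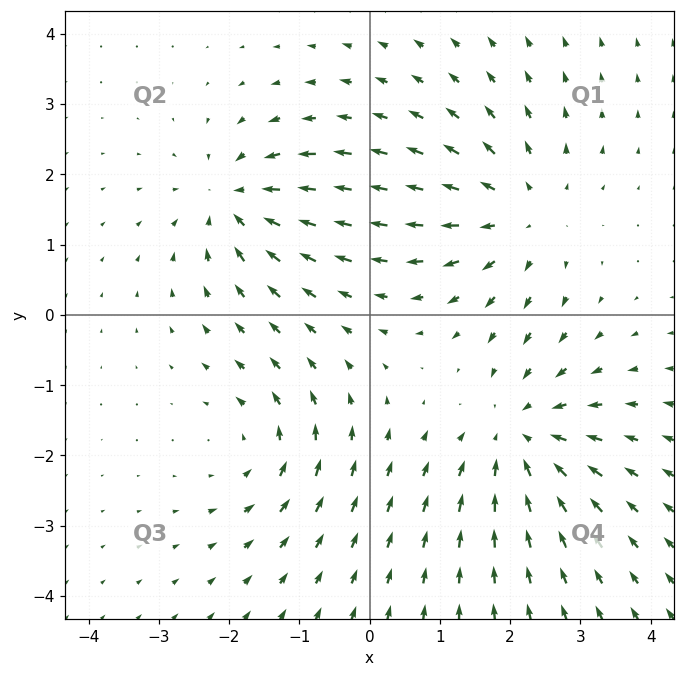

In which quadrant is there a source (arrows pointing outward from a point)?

Q1

The source sits at approximately (2.1, 1.4), which lies in quadrant Q1. The divergence there is about +3, positive as expected for a source.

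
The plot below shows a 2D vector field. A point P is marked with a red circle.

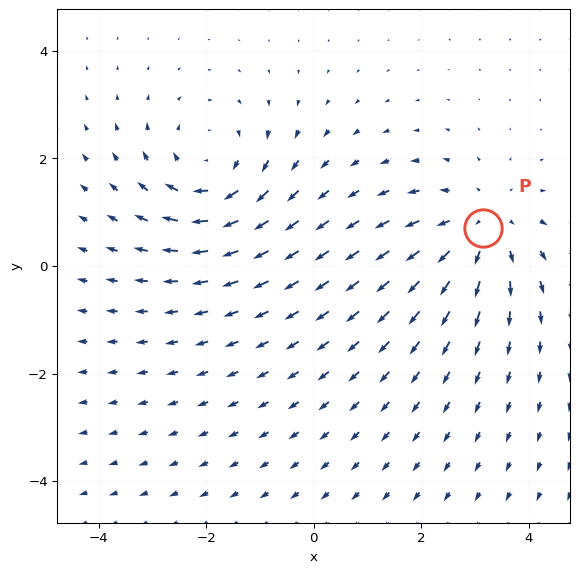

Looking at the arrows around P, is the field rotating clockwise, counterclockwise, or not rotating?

Near P at (3.1, 0.7) the arrows show no circulation. The curl there is ≈0.

not rotating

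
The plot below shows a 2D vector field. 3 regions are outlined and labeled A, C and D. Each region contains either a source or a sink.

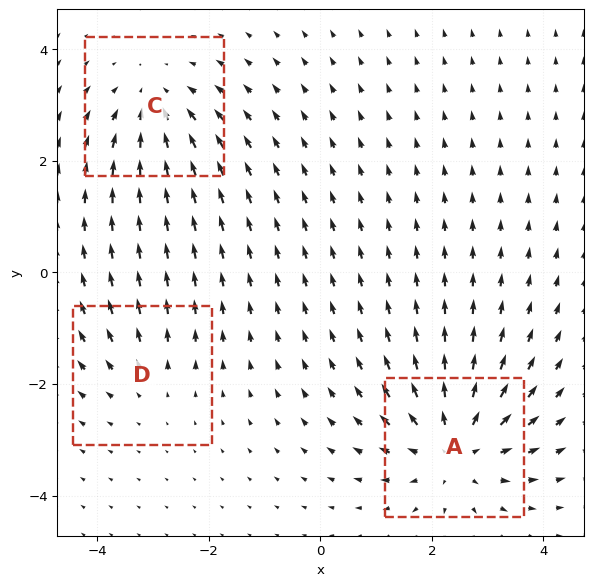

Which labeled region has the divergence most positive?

Divergence at each region's feature centre — A: about +4, C: about -3, D: about +2. Region A is most positive.

A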